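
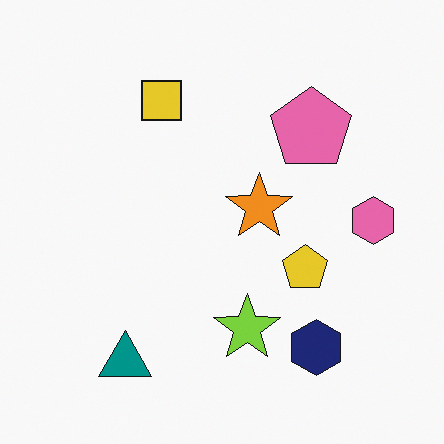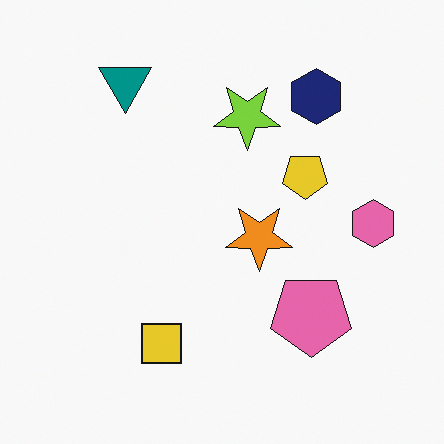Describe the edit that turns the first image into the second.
The image was flipped vertically (top ↔ bottom).

The teal triangle is in the bottom-left of the first image and the top-left of the second — shapes on opposite sides of the horizontal midline have swapped in a mirror flip.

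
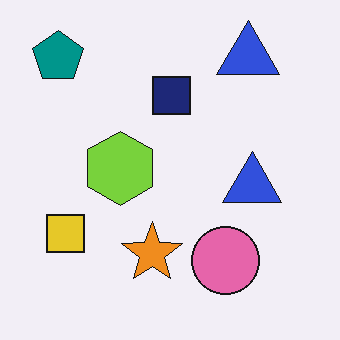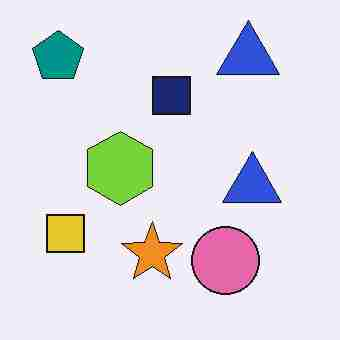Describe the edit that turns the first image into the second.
It was degraded with heavy JPEG compression.

Blocky 8×8 compression artifacts appear around shape edges and the flat background shows ringing — characteristic JPEG degradation.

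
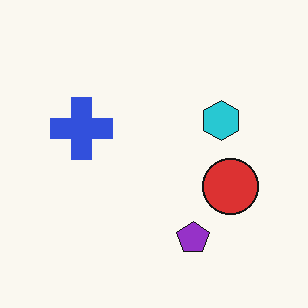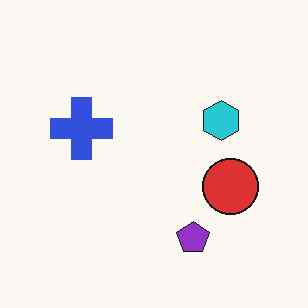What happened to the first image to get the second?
It was given moderate JPEG compression.

Blocky 8×8 compression artifacts appear around shape edges and the flat background shows ringing — characteristic JPEG degradation.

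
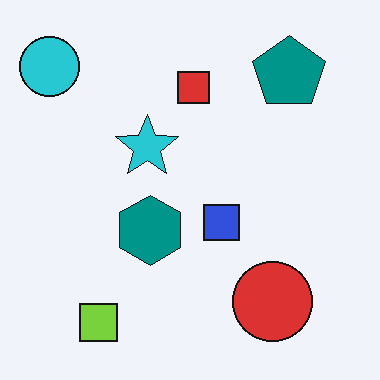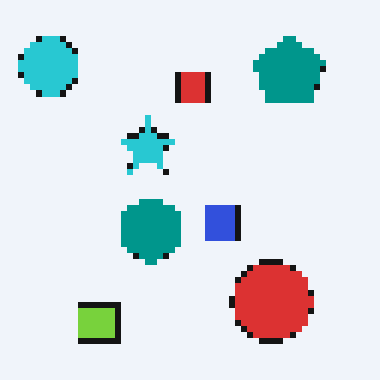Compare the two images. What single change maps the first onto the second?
This is the original image moderately pixelated.

Shapes are reduced to large square blocks; fine edges and outlines are lost — a downscale-then-upscale (mosaic) effect.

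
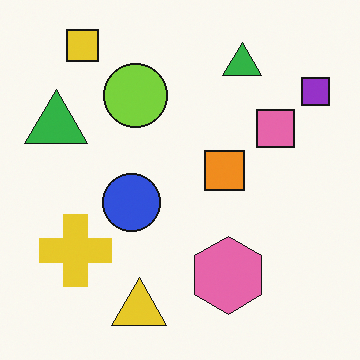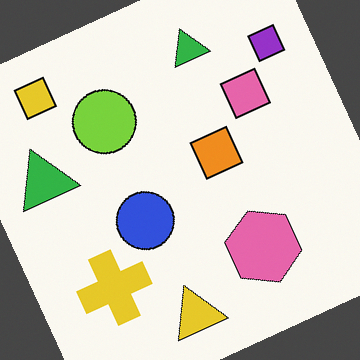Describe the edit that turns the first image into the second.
The transformation is: rotated counter-clockwise by a clearly visible amount.

Every shape is tilted by the same angle and the image corners show triangular fill wedges — a whole-image rotation by a non-right angle.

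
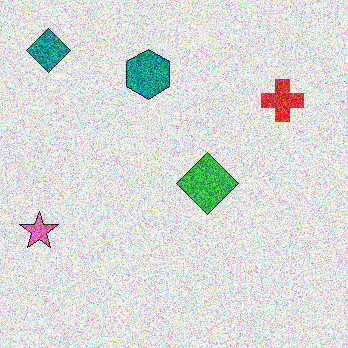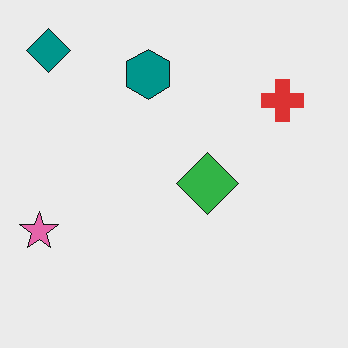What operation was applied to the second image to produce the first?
The image was degraded with heavy additive noise.

Random speckle covers the whole image, including the flat background.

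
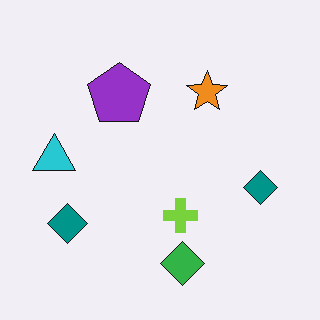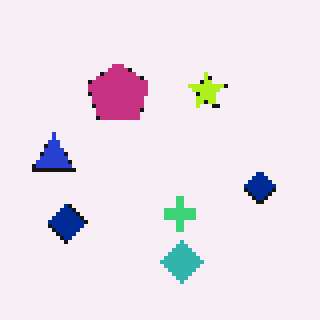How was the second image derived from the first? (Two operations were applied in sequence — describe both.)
The second image is the first hue-shifted by a small amount, then lightly pixelated (a mild mosaic effect).

Every shape's color has rotated by the same amount around the hue wheel — a uniform hue shift. Shapes are reduced to large square blocks; fine edges and outlines are lost — a downscale-then-upscale (mosaic) effect.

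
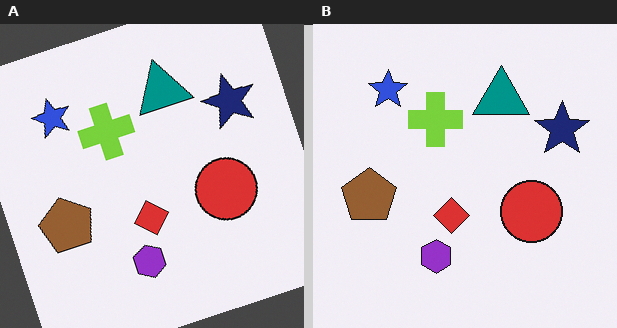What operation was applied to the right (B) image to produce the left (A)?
The image was rotated counter-clockwise by a clearly visible amount.

Every shape is tilted by the same angle and the image corners show triangular fill wedges — a whole-image rotation by a non-right angle.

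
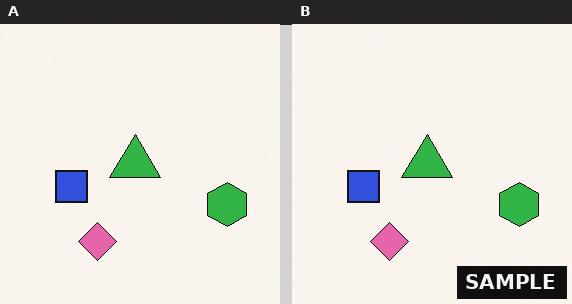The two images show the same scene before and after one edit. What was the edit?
The right (B) image is the left (A) watermarked with the text "SAMPLE" in the lower-right corner.

A dark label reading "SAMPLE" appears in the lower-right corner.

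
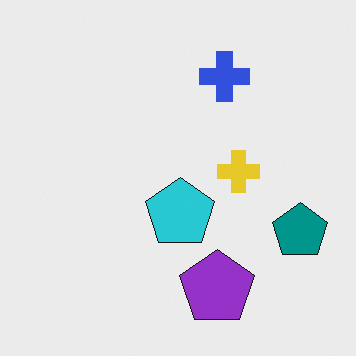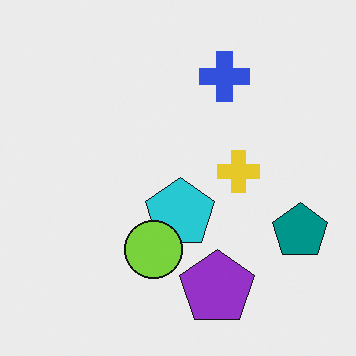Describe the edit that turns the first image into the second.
The second image is the first overlaid with an additional lime circle.

A lime circle appears in the second image that is absent from the first.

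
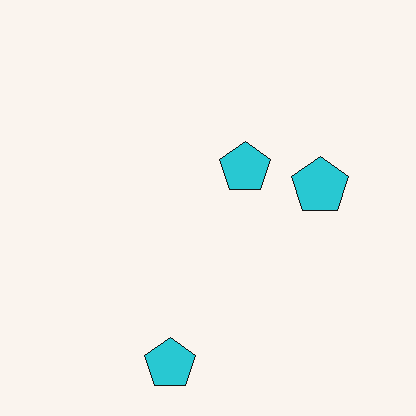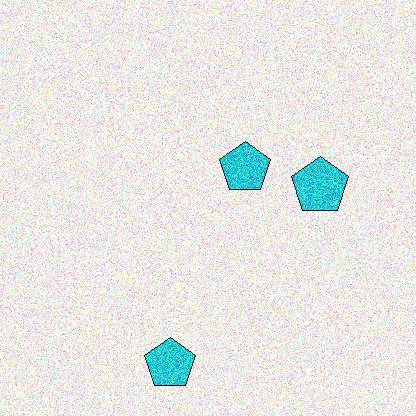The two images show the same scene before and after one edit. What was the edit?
The image was degraded with strong gaussian noise.

Random speckle covers the whole image, including the flat background.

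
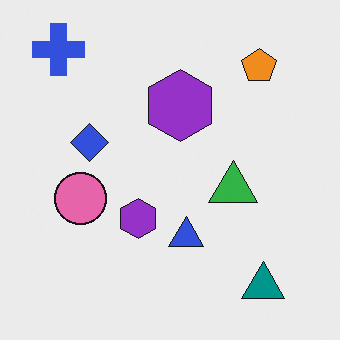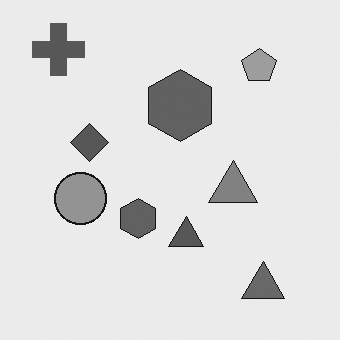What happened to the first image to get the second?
Converted to grayscale.

All color is removed — every shape is now a shade of grey.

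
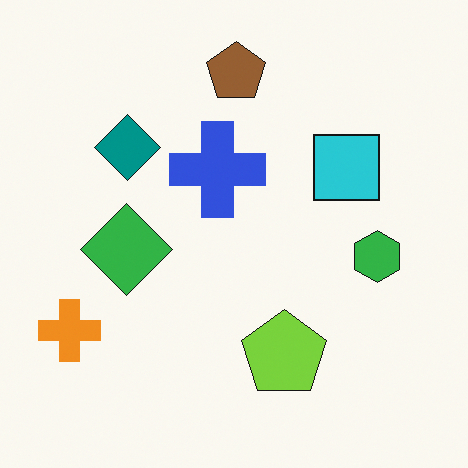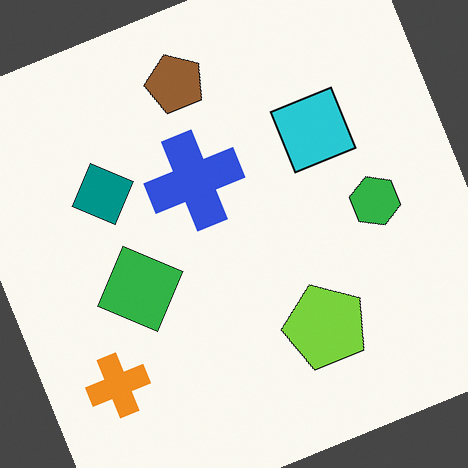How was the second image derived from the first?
It was rotated counter-clockwise by a clearly visible amount.

Every shape is tilted by the same angle and the image corners show triangular fill wedges — a whole-image rotation by a non-right angle.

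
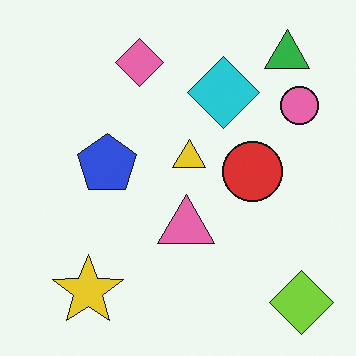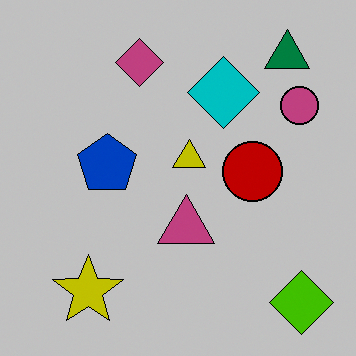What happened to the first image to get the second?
It was heavily posterized to just a handful of flat colors.

Each flat color has snapped to a coarser quantized level — most visibly, the near-white background has dropped to a flat grey.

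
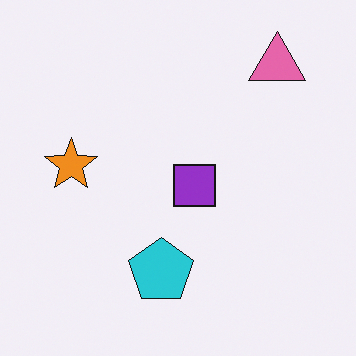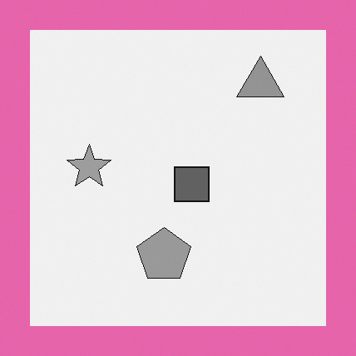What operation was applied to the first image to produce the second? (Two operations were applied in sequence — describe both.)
It was converted to grayscale, then framed with a pink border.

All color is removed — every shape is now a shade of grey. A solid pink frame runs around the edge of the second image, with the content slightly shrunk inside it.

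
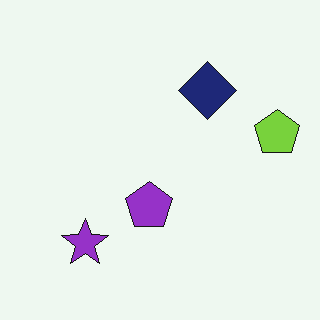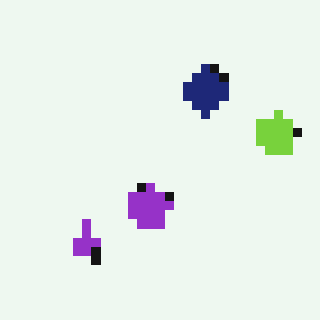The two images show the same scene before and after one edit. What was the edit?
This is the original image heavily pixelated into large blocks.

Shapes are reduced to large square blocks; fine edges and outlines are lost — a downscale-then-upscale (mosaic) effect.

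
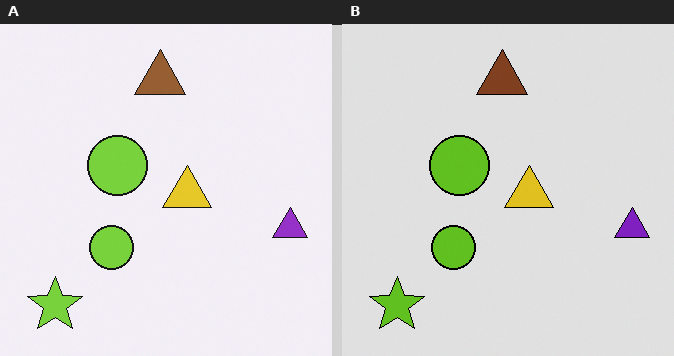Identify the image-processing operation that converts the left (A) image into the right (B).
The image was posterized to a reduced palette.

Each flat color has snapped to a coarser quantized level — most visibly, the near-white background has dropped to a flat grey.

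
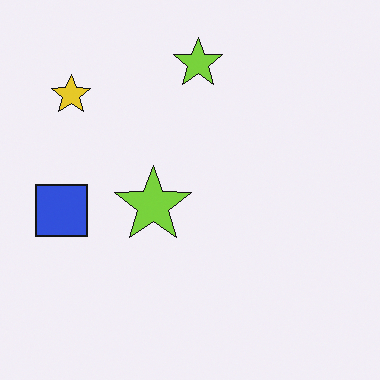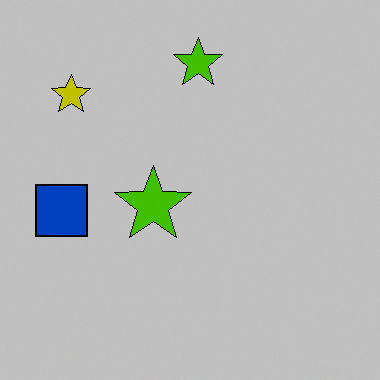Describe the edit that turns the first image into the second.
Heavily posterized to just a handful of flat colors.

Each flat color has snapped to a coarser quantized level — most visibly, the near-white background has dropped to a flat grey.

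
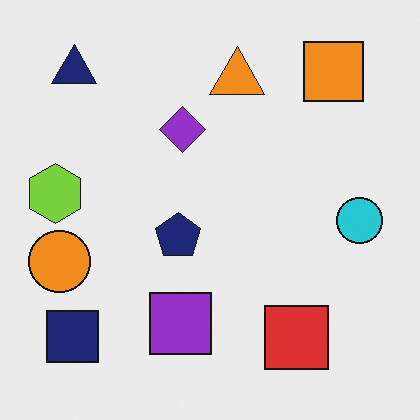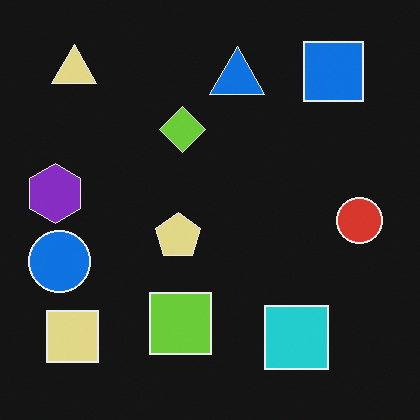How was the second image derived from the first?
The image was color-inverted (negative).

The light background has become dark and every shape's color is its complement — a photographic negative.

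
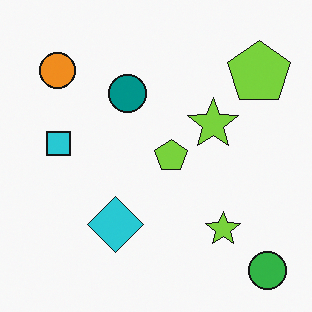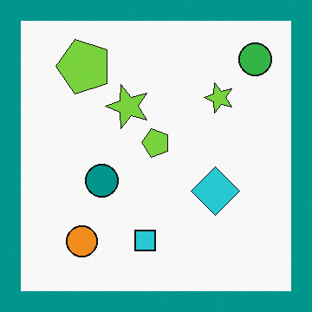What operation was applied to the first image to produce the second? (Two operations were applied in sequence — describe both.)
Rotated 90° counter-clockwise, then framed with a teal border.

The green circle sits in the bottom-right of the first image and the top-right of the second — consistent with a whole-image 90° counter-clockwise rotation. A solid teal frame runs around the edge of the second image, with the content slightly shrunk inside it.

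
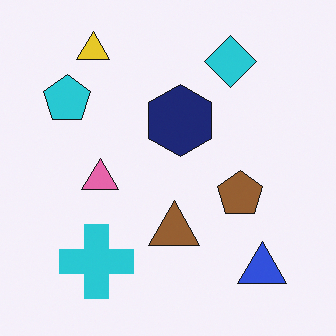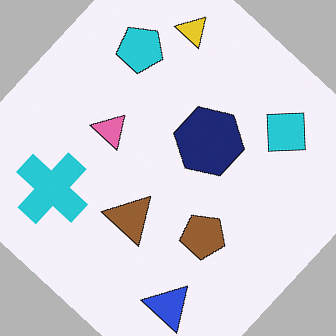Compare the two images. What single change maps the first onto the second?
The image was rotated clockwise by a large amount — several tens of degrees.

Every shape is tilted by the same angle and the image corners show triangular fill wedges — a whole-image rotation by a non-right angle.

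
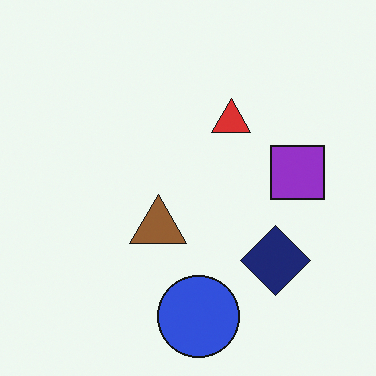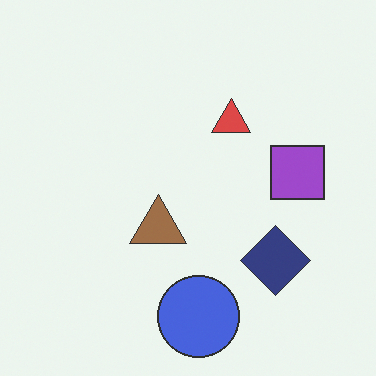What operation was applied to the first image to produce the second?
This is the original image given slightly reduced contrast.

Tones are pushed toward mid-grey across the whole image — a global contrast change.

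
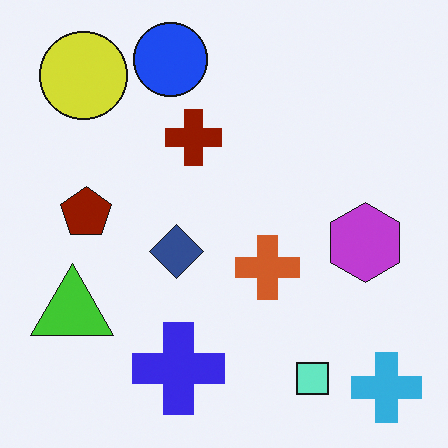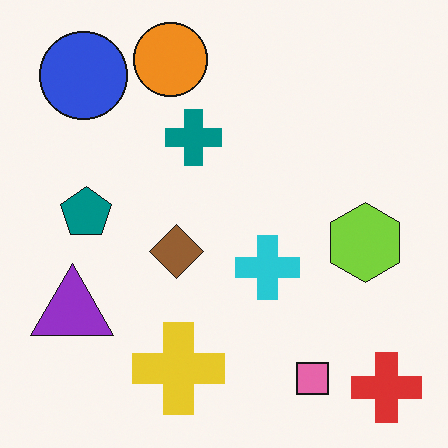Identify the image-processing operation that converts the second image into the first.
Hue-shifted through roughly half the color wheel.

Every shape's color has rotated by the same amount around the hue wheel — a uniform hue shift.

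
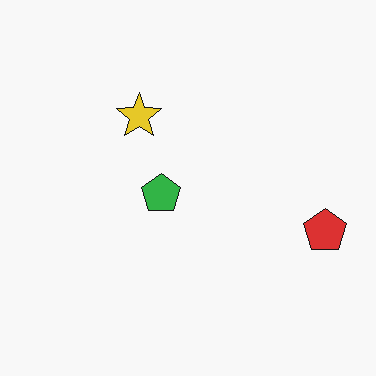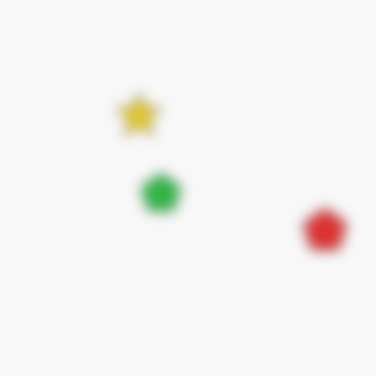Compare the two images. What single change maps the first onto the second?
This is the original image heavily blurred.

Shape edges and outlines are uniformly softened across the whole image.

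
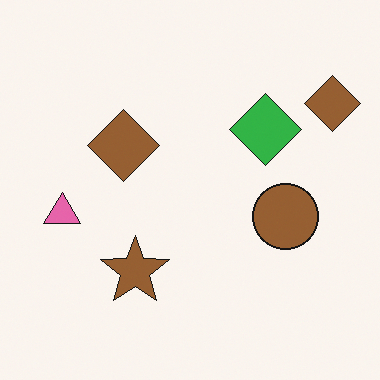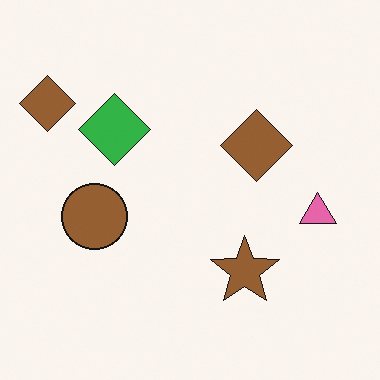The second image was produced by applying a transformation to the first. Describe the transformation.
The transformation is: flipped horizontally (left ↔ right).

The pink triangle is in the left of the first image and the right of the second — shapes on opposite sides of the vertical midline have swapped in a mirror flip.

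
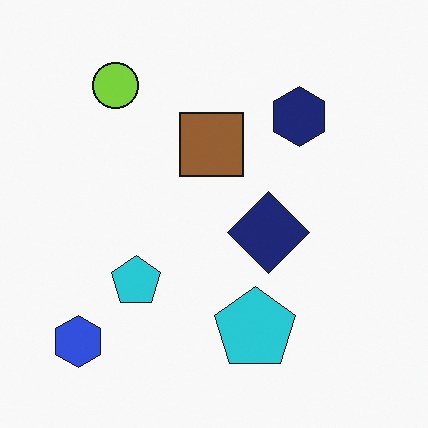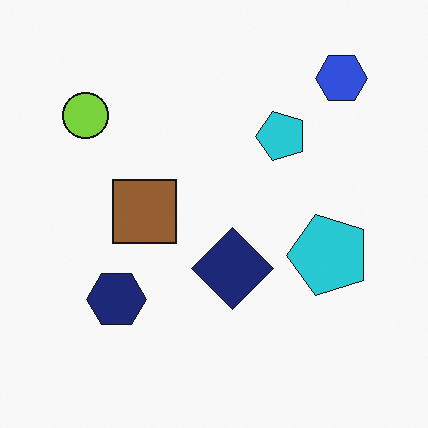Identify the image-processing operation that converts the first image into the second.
The image was transposed (reflected across the top-left ↔ bottom-right diagonal).

Shapes have swapped their row and column positions — what was in the top-right is now in the bottom-left — a diagonal reflection.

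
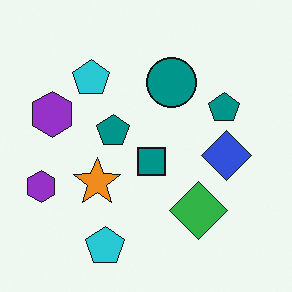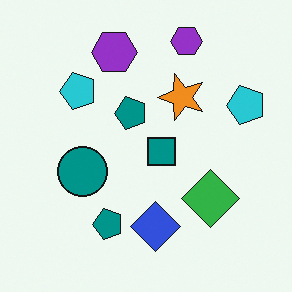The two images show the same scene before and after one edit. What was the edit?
The second image is the first transposed (reflected across the top-left ↔ bottom-right diagonal).

Shapes have swapped their row and column positions — what was in the top-right is now in the bottom-left — a diagonal reflection.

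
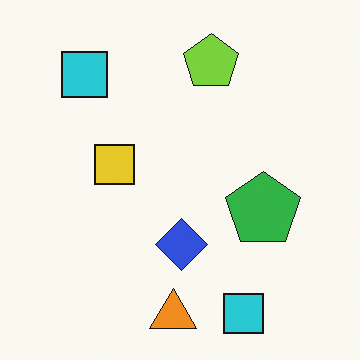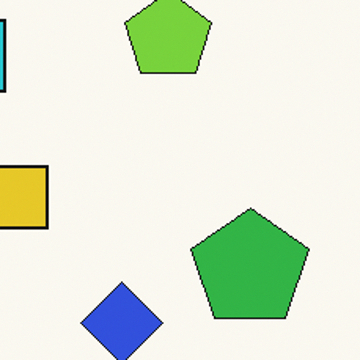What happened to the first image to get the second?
The transformation is: cropped slightly and scaled back up.

The visible shapes are larger and the field of view is narrower; shapes near the original edges may be partly or wholly outside the frame — a crop-and-rescale.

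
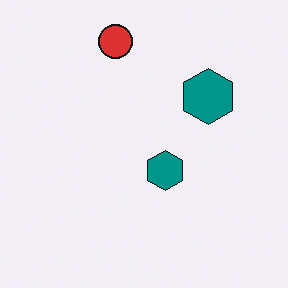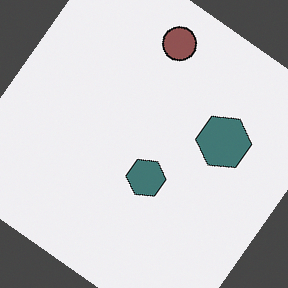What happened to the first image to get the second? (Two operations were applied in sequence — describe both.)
It was made much more muted (saturation change), then rotated clockwise by a large amount — several tens of degrees.

All colors are more muted and greyish — a global saturation change. Every shape is tilted by the same angle and the image corners show triangular fill wedges — a whole-image rotation by a non-right angle.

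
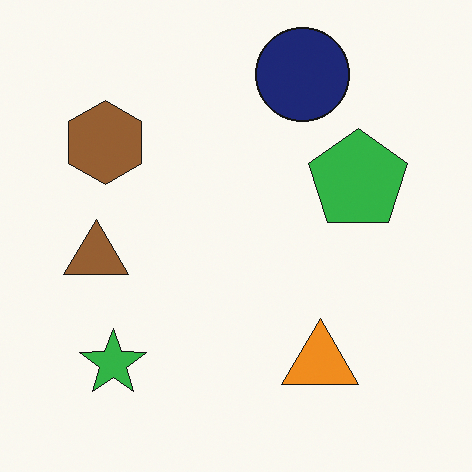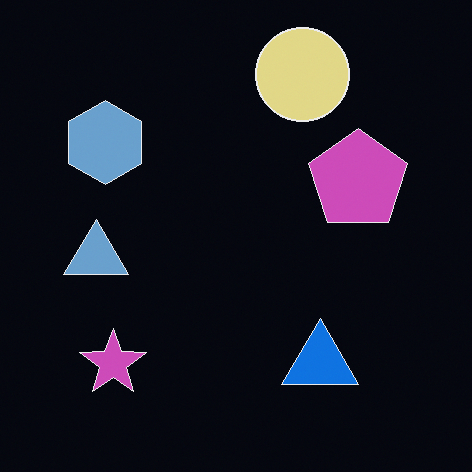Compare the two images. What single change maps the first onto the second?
This is the original image color-inverted (negative).

The light background has become dark and every shape's color is its complement — a photographic negative.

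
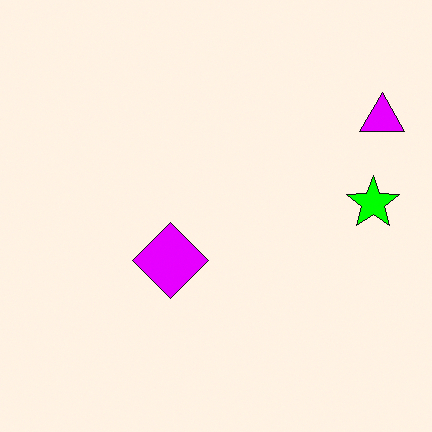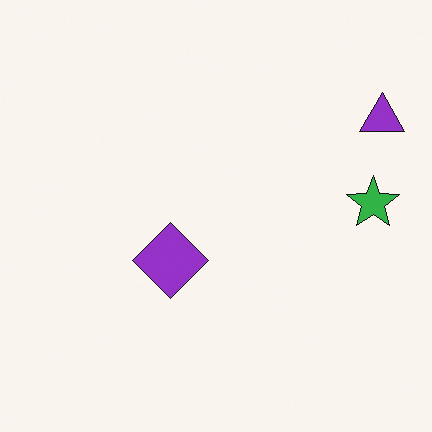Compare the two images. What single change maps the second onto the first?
This is the original image made much more vivid (saturation change).

All colors are more vivid — a global saturation change.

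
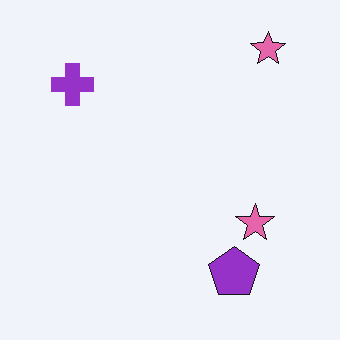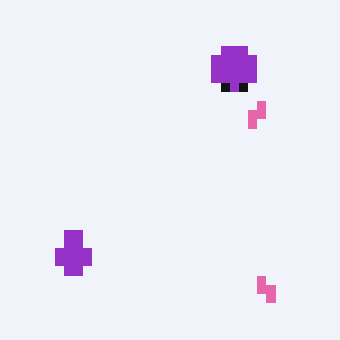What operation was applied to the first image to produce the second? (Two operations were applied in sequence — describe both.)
This is the original image heavily pixelated into large blocks, then flipped vertically (top ↔ bottom).

Shapes are reduced to large square blocks; fine edges and outlines are lost — a downscale-then-upscale (mosaic) effect. The purple pentagon is in the bottom-right of the first image and the top-right of the second — shapes on opposite sides of the horizontal midline have swapped in a mirror flip.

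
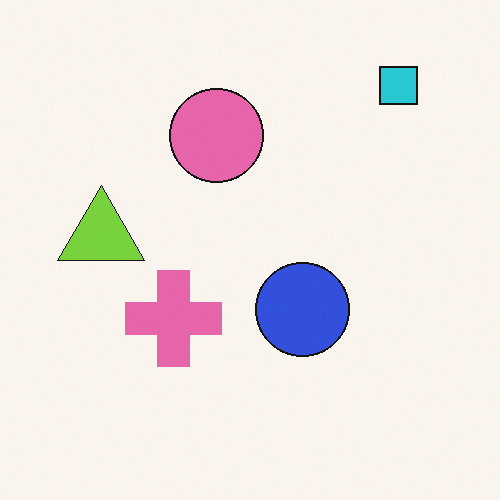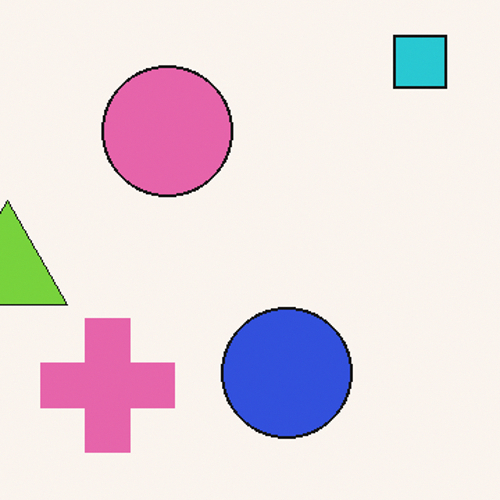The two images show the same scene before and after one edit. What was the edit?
The transformation is: cropped to a modestly smaller region and rescaled.

The visible shapes are larger and the field of view is narrower; shapes near the original edges may be partly or wholly outside the frame — a crop-and-rescale.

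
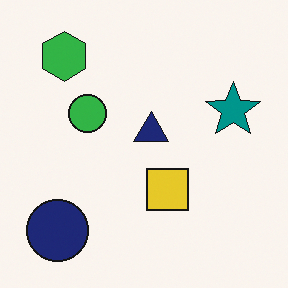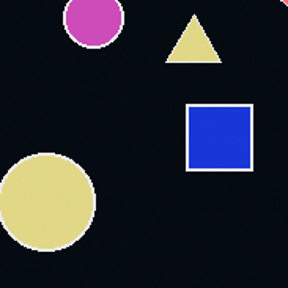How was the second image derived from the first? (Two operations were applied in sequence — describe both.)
The transformation is: color-inverted (negative), then cropped to a modestly smaller region and rescaled.

The light background has become dark and every shape's color is its complement — a photographic negative. The visible shapes are larger and the field of view is narrower; shapes near the original edges may be partly or wholly outside the frame — a crop-and-rescale.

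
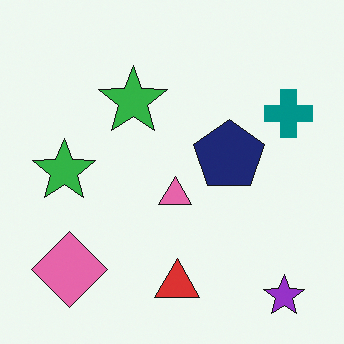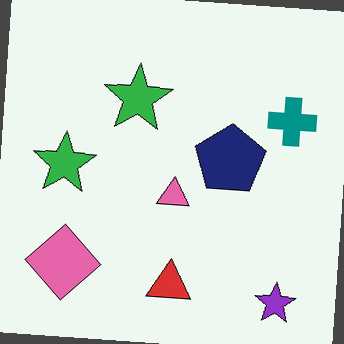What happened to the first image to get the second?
The image was rotated clockwise by a small amount.

Every shape is tilted by the same angle and the image corners show triangular fill wedges — a whole-image rotation by a non-right angle.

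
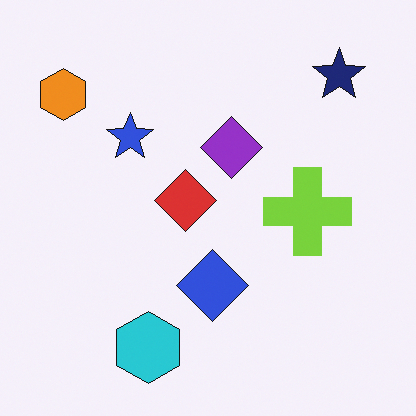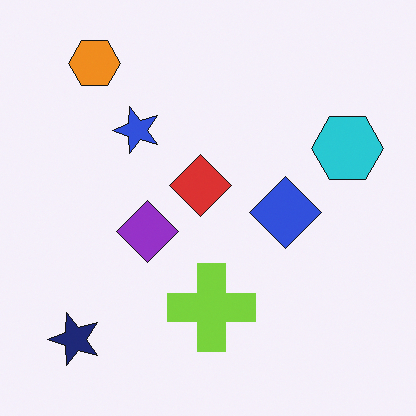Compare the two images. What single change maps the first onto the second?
The transformation is: transposed (reflected across the top-left ↔ bottom-right diagonal).

Shapes have swapped their row and column positions — what was in the top-right is now in the bottom-left — a diagonal reflection.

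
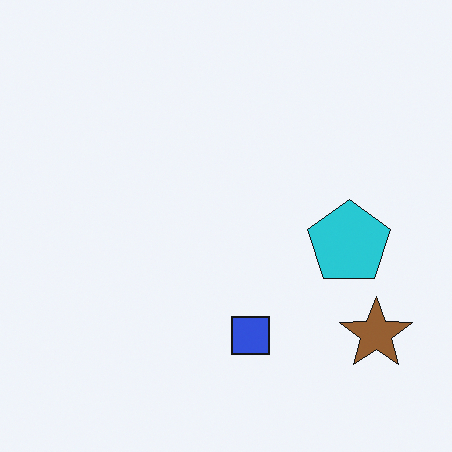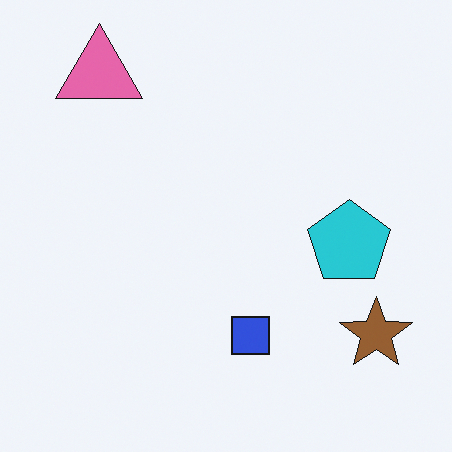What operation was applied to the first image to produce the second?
The image was overlaid with an additional pink triangle.

A pink triangle appears in the second image that is absent from the first.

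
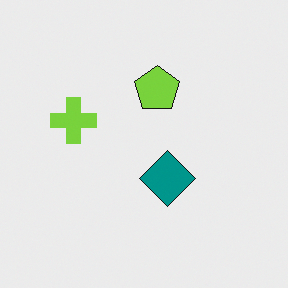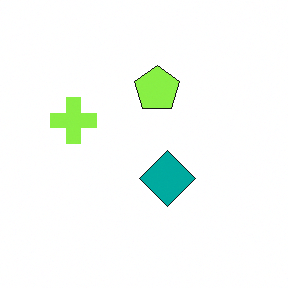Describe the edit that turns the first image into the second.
Slightly brightened.

Every pixel — background and shapes alike — is uniformly brightened.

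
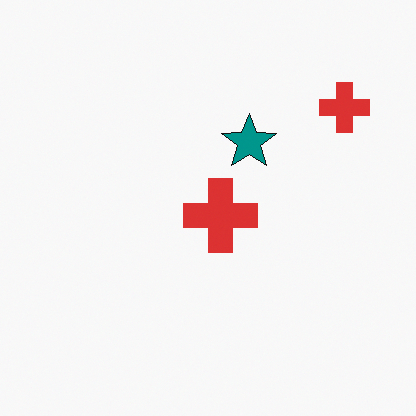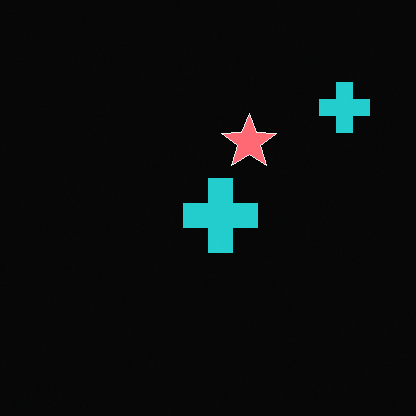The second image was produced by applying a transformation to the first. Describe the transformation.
It was color-inverted (negative).

The light background has become dark and every shape's color is its complement — a photographic negative.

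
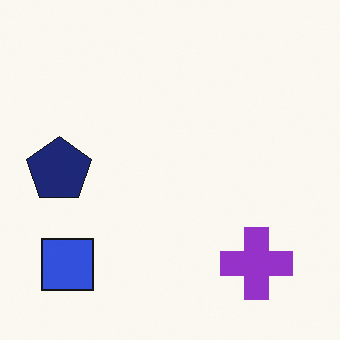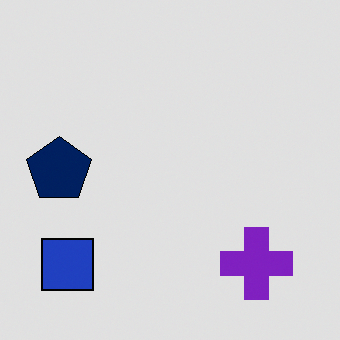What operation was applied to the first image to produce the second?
The second image is the first posterized to a reduced palette.

Each flat color has snapped to a coarser quantized level — most visibly, the near-white background has dropped to a flat grey.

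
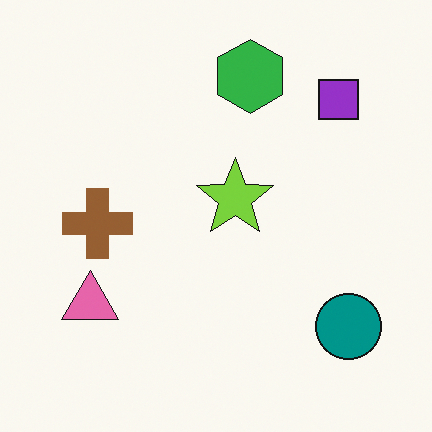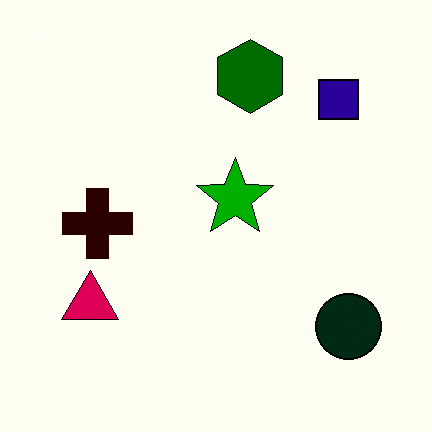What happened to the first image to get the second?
The second image is the first given much higher contrast.

Tones are pushed away from mid-grey across the whole image — a global contrast change.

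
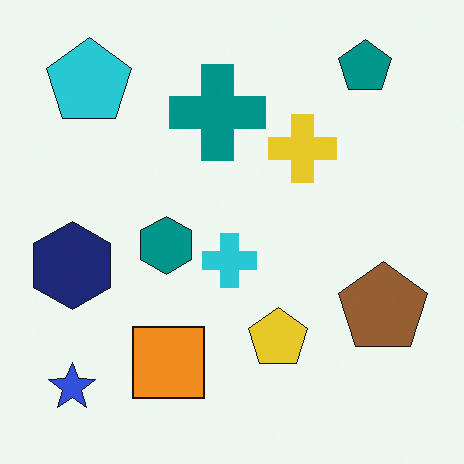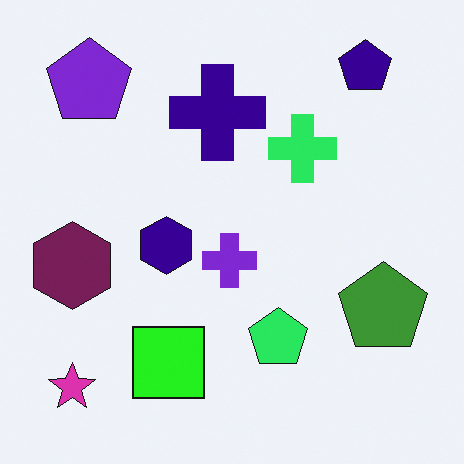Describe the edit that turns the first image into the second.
The image was hue-shifted by a moderate amount.

Every shape's color has rotated by the same amount around the hue wheel — a uniform hue shift.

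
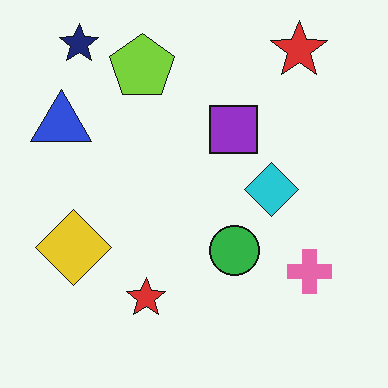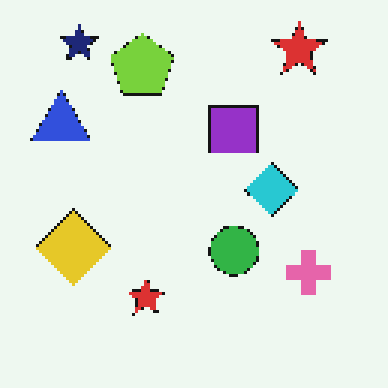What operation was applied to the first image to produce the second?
This is the original image lightly pixelated (a mild mosaic effect).

Shapes are reduced to large square blocks; fine edges and outlines are lost — a downscale-then-upscale (mosaic) effect.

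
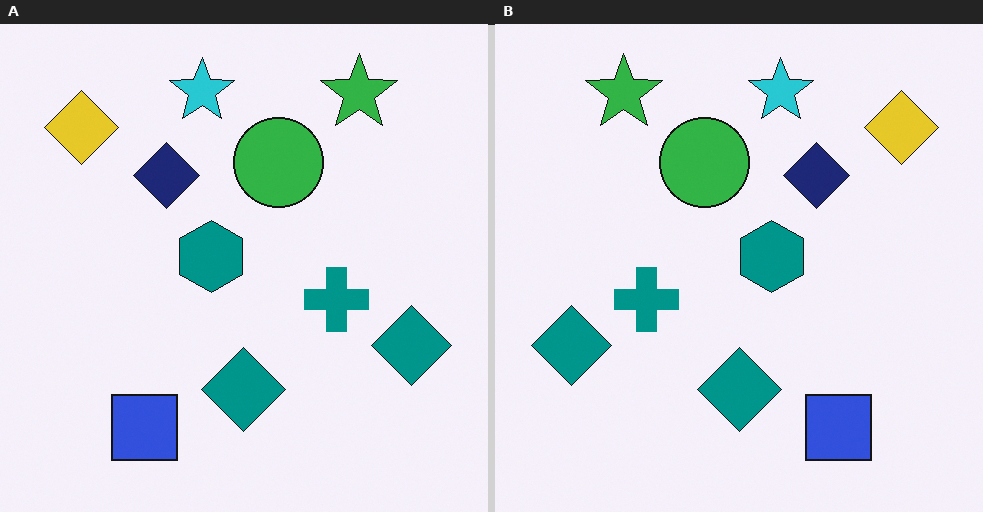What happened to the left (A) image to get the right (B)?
It was flipped horizontally (left ↔ right).

The yellow diamond is in the top-left of the left (A) image and the top-right of the right (B) — shapes on opposite sides of the vertical midline have swapped in a mirror flip.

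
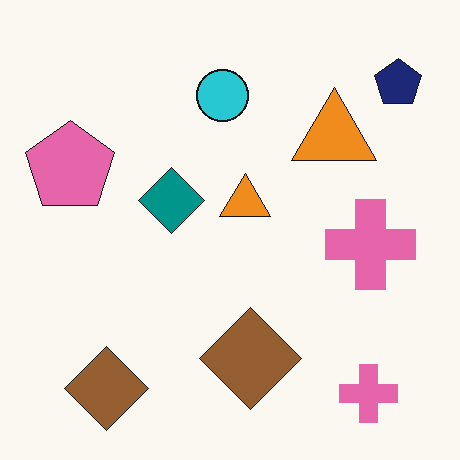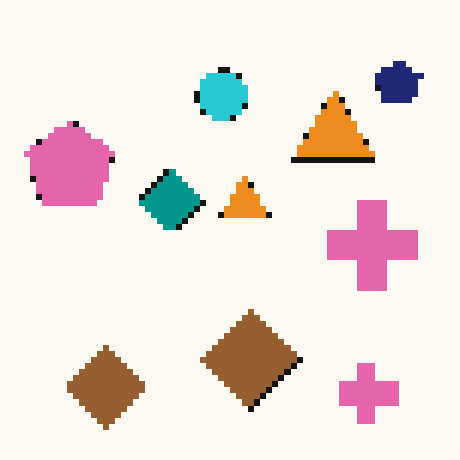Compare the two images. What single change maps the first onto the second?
The transformation is: moderately pixelated.

Shapes are reduced to large square blocks; fine edges and outlines are lost — a downscale-then-upscale (mosaic) effect.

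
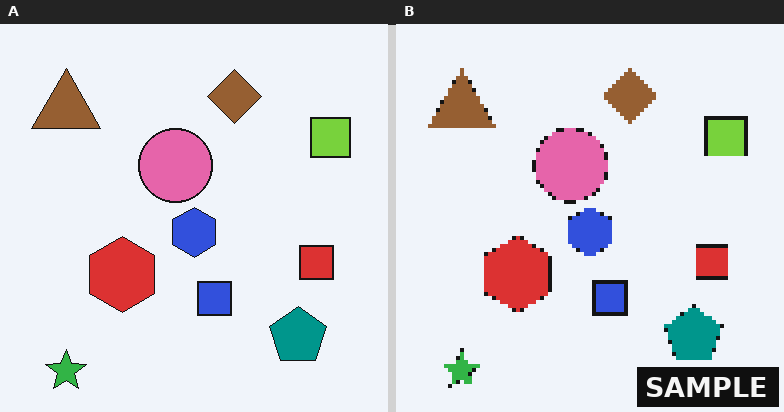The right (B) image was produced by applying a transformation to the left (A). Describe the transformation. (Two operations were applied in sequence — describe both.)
The transformation is: lightly pixelated (a mild mosaic effect), then watermarked with the text "SAMPLE" in the lower-right corner.

Shapes are reduced to large square blocks; fine edges and outlines are lost — a downscale-then-upscale (mosaic) effect. A dark label reading "SAMPLE" appears in the lower-right corner.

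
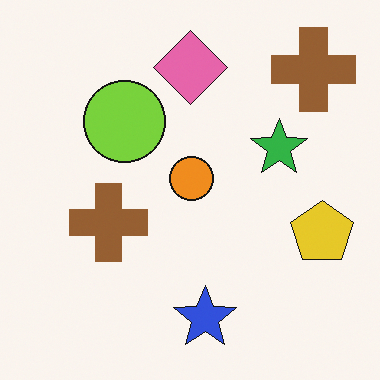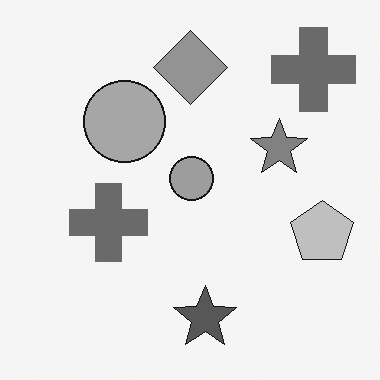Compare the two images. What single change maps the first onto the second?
The image was converted to grayscale.

All color is removed — every shape is now a shade of grey.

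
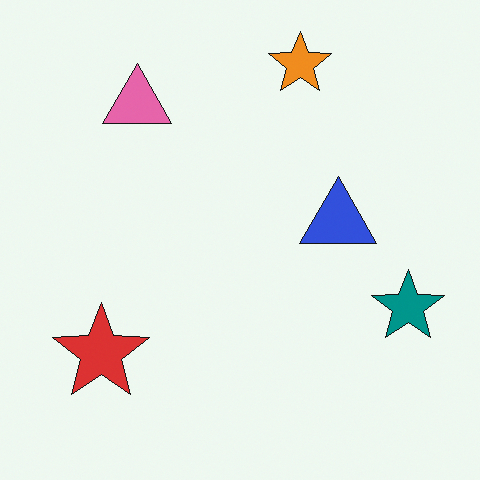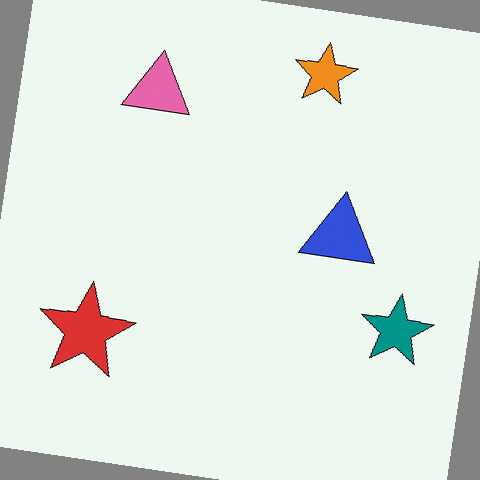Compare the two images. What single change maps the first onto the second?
This is the original image rotated clockwise by a small amount.

Every shape is tilted by the same angle and the image corners show triangular fill wedges — a whole-image rotation by a non-right angle.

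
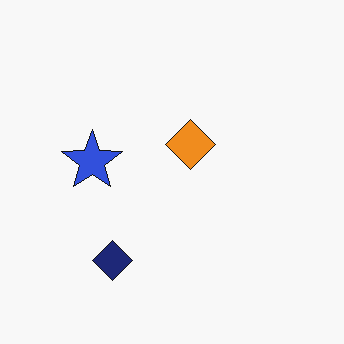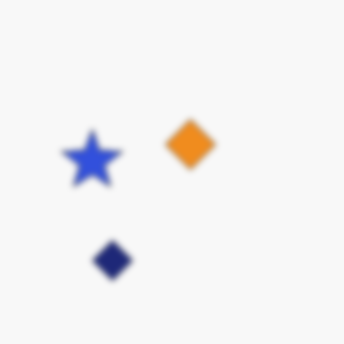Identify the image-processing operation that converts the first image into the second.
This is the original image moderately blurred.

Shape edges and outlines are uniformly softened across the whole image.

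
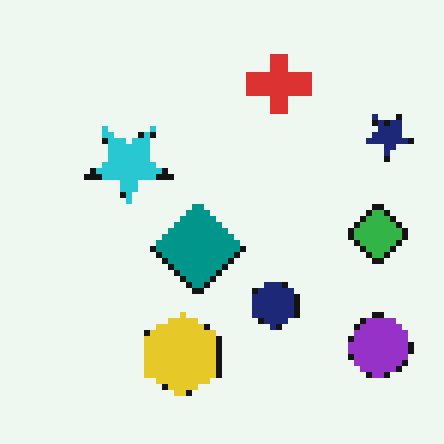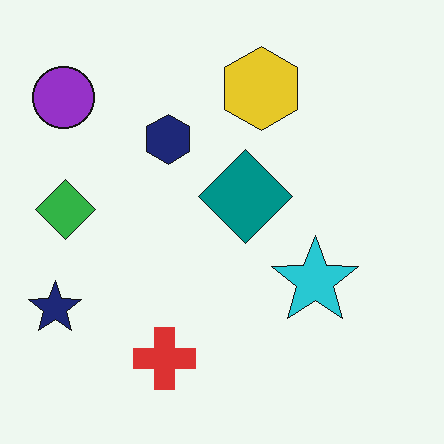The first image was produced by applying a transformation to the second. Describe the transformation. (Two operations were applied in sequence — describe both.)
The transformation is: rotated 180°, then pixelated into visible square blocks.

The purple circle sits in the top-left of the second image and the bottom-right of the first — consistent with a whole-image 180° rotation. Shapes are reduced to large square blocks; fine edges and outlines are lost — a downscale-then-upscale (mosaic) effect.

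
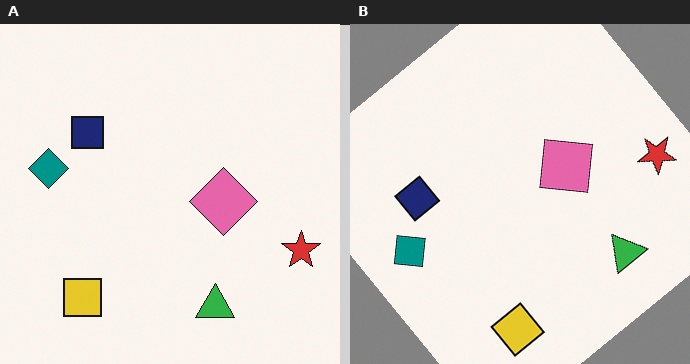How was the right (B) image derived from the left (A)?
The image was rotated counter-clockwise by a large amount — several tens of degrees.

Every shape is tilted by the same angle and the image corners show triangular fill wedges — a whole-image rotation by a non-right angle.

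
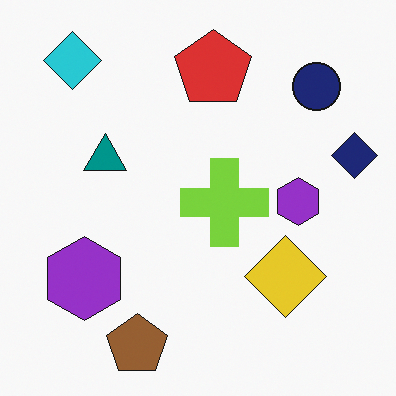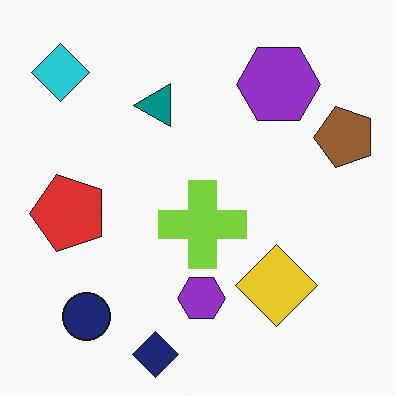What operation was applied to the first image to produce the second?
The second image is the first transposed (reflected across the top-left ↔ bottom-right diagonal).

Shapes have swapped their row and column positions — what was in the top-right is now in the bottom-left — a diagonal reflection.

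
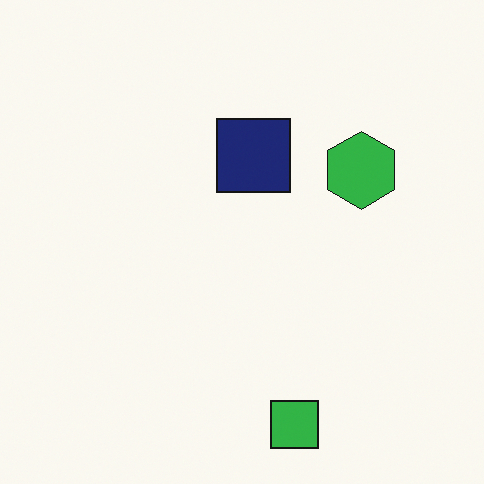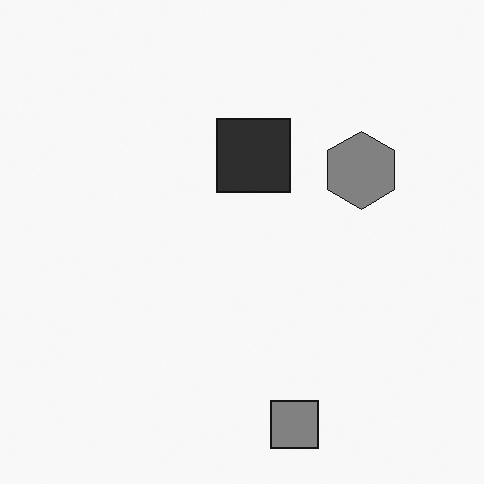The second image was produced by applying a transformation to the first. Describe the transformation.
This is the original image converted to grayscale.

All color is removed — every shape is now a shade of grey.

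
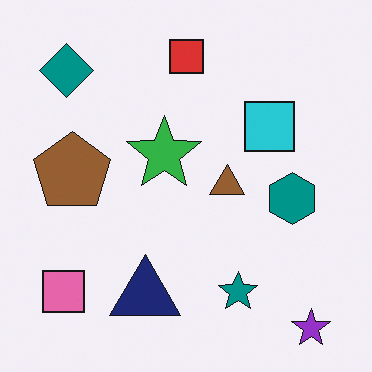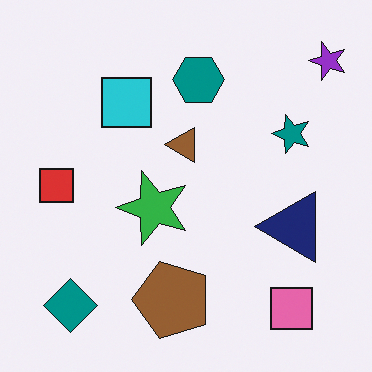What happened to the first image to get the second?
The transformation is: rotated 90° counter-clockwise.

The purple star sits in the bottom-right of the first image and the top-right of the second — consistent with a whole-image 90° counter-clockwise rotation.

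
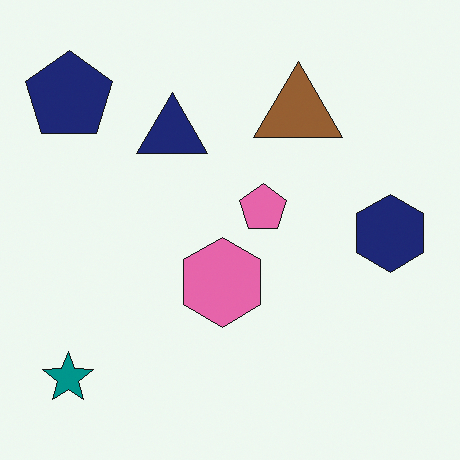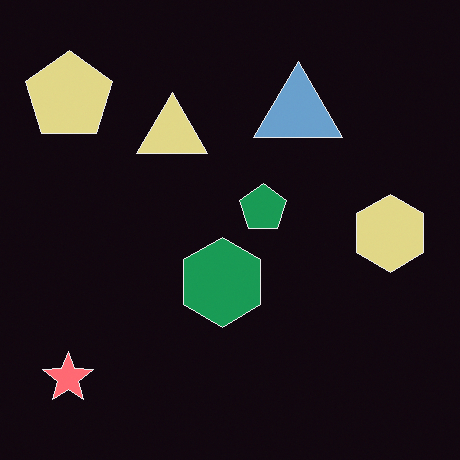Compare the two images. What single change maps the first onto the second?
This is the original image color-inverted (negative).

The light background has become dark and every shape's color is its complement — a photographic negative.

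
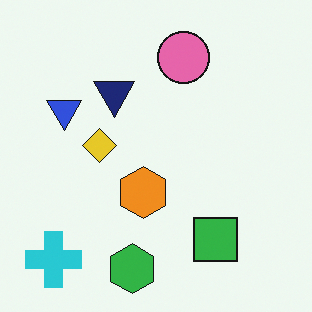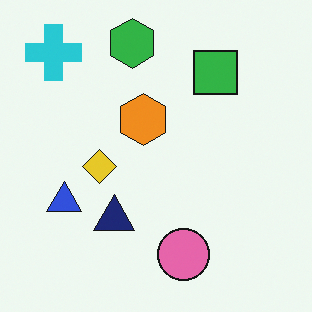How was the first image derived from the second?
This is the original image flipped vertically (top ↔ bottom).

The green hexagon is in the top of the second image and the bottom of the first — shapes on opposite sides of the horizontal midline have swapped in a mirror flip.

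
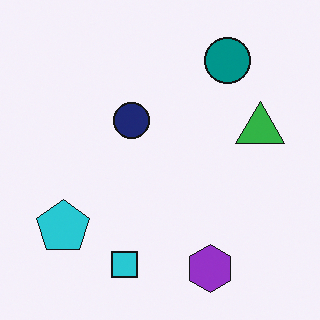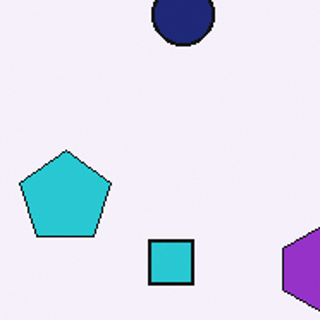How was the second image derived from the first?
Cropped to a noticeably smaller region and rescaled.

The visible shapes are larger and the field of view is narrower; shapes near the original edges may be partly or wholly outside the frame — a crop-and-rescale.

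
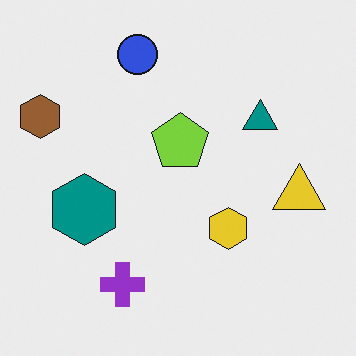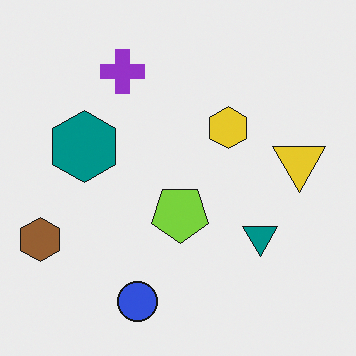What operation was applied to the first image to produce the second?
This is the original image flipped vertically (top ↔ bottom).

The blue circle is in the top of the first image and the bottom of the second — shapes on opposite sides of the horizontal midline have swapped in a mirror flip.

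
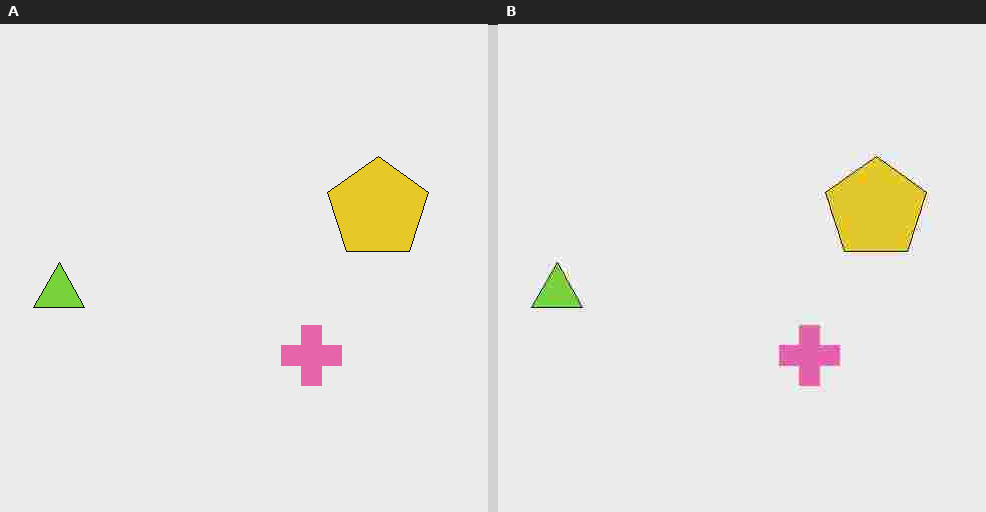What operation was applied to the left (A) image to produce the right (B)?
It was degraded with heavy JPEG compression.

Blocky 8×8 compression artifacts appear around shape edges and the flat background shows ringing — characteristic JPEG degradation.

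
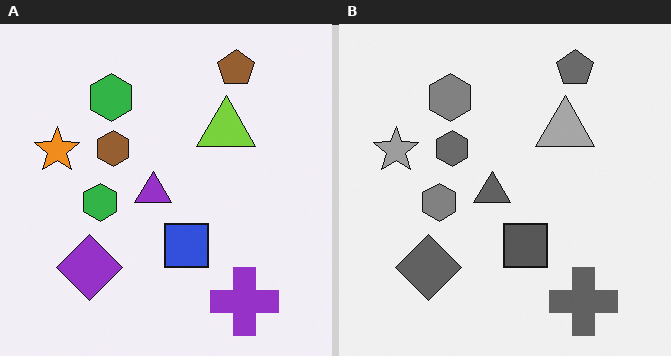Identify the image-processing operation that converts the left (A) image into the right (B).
The transformation is: converted to grayscale.

All color is removed — every shape is now a shade of grey.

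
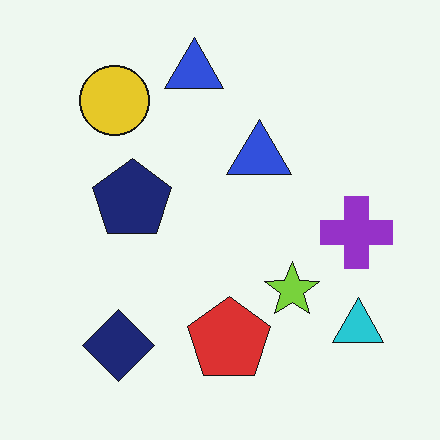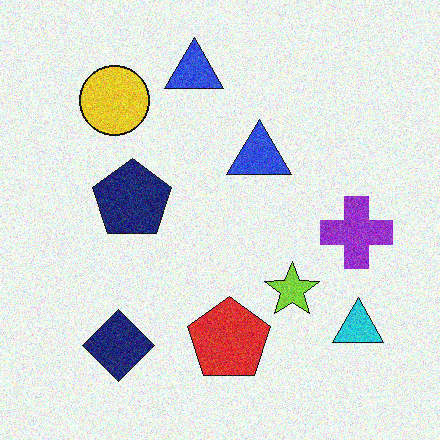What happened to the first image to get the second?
The transformation is: degraded with visible gaussian noise.

Random speckle covers the whole image, including the flat background.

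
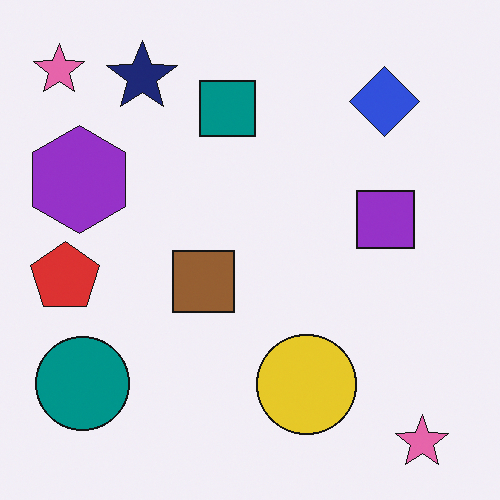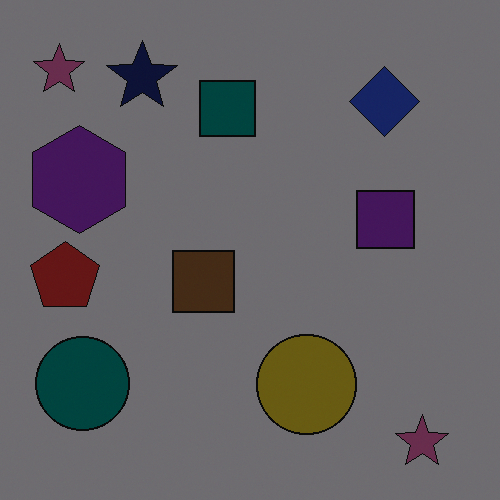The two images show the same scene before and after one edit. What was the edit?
Darkened a lot.

Every pixel — background and shapes alike — is uniformly darkened.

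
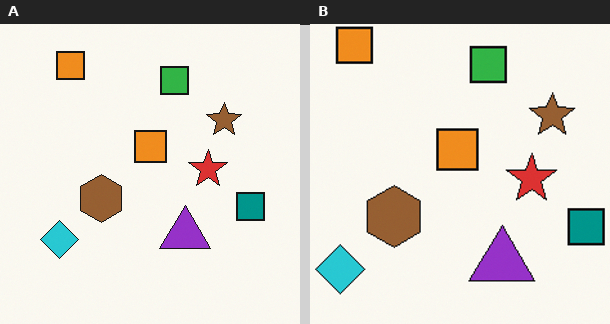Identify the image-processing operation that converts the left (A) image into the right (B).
The right (B) image is the left (A) cropped to a modestly smaller region and rescaled.

The visible shapes are larger and the field of view is narrower; shapes near the original edges may be partly or wholly outside the frame — a crop-and-rescale.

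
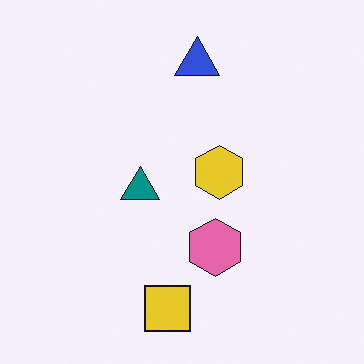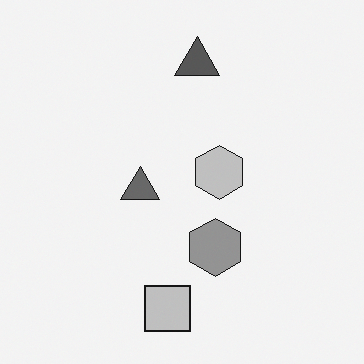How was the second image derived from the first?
The second image is the first converted to grayscale.

All color is removed — every shape is now a shade of grey.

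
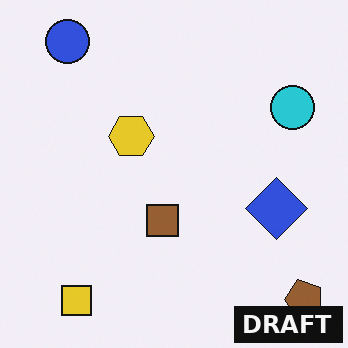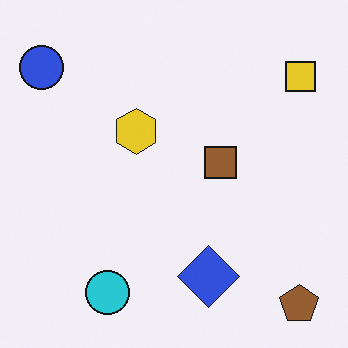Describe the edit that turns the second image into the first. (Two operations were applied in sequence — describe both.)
The image was transposed (reflected across the top-left ↔ bottom-right diagonal), then watermarked with the text "DRAFT" in the lower-right corner.

Shapes have swapped their row and column positions — what was in the top-right is now in the bottom-left — a diagonal reflection. A dark label reading "DRAFT" appears in the lower-right corner.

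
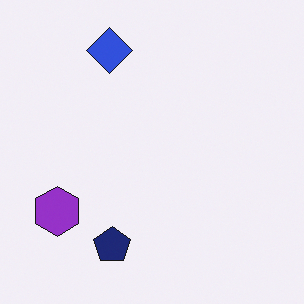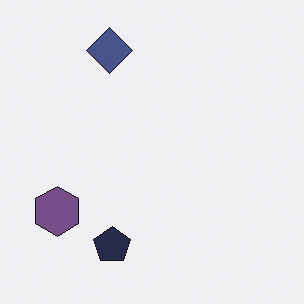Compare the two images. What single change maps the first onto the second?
The second image is the first heavily desaturated.

All colors are more muted and greyish — a global saturation change.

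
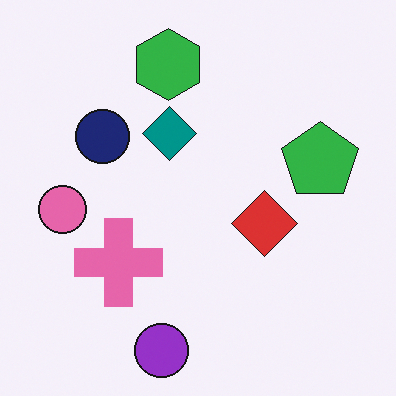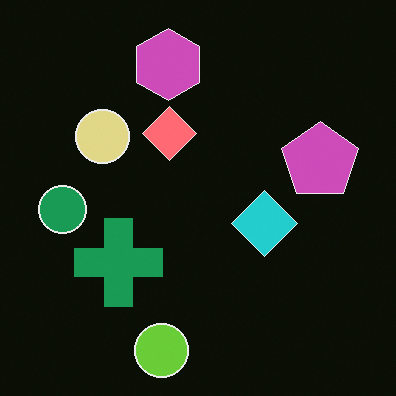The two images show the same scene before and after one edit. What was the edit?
The second image is the first color-inverted (negative).

The light background has become dark and every shape's color is its complement — a photographic negative.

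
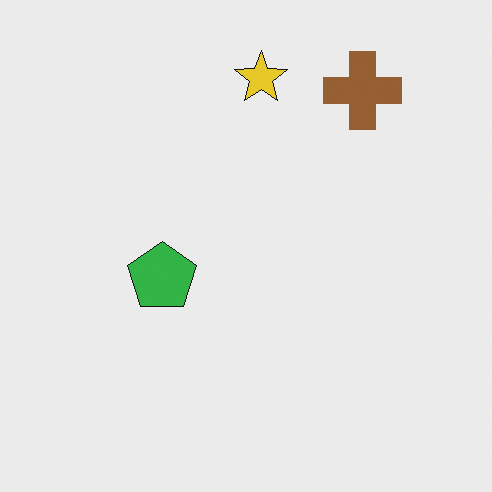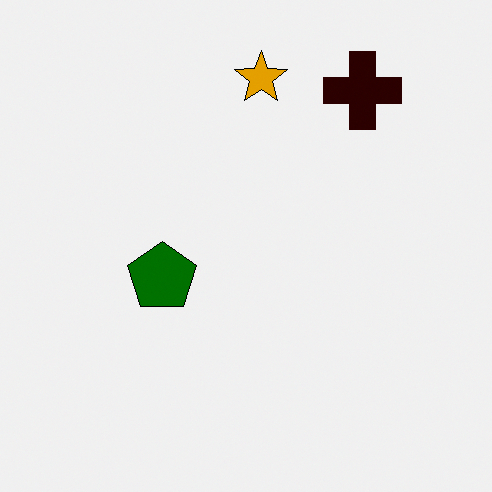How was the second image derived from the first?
Boosted in contrast.

Tones are pushed away from mid-grey across the whole image — a global contrast change.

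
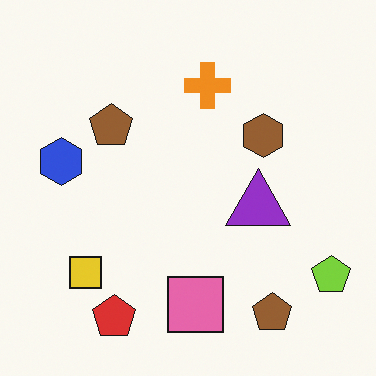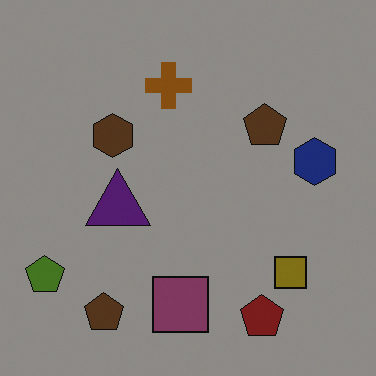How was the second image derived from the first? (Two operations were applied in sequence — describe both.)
The transformation is: flipped horizontally (left ↔ right), then noticeably darkened.

The lime pentagon is in the bottom-right of the first image and the bottom-left of the second — shapes on opposite sides of the vertical midline have swapped in a mirror flip. Every pixel — background and shapes alike — is uniformly darkened.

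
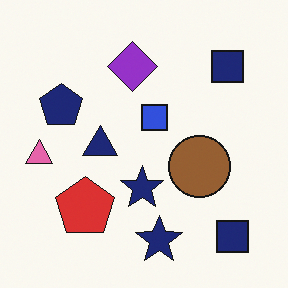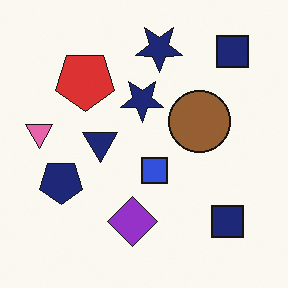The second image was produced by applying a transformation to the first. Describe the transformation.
The image was flipped vertically (top ↔ bottom).

The purple diamond is in the top of the first image and the bottom of the second — shapes on opposite sides of the horizontal midline have swapped in a mirror flip.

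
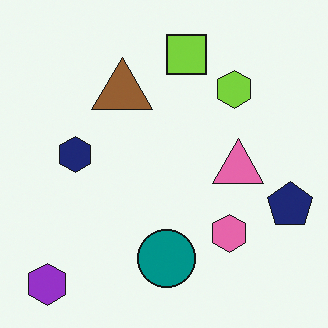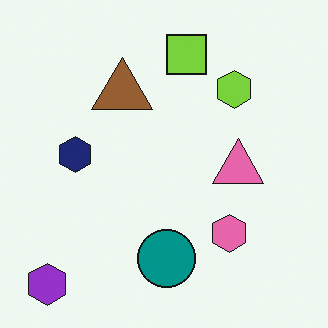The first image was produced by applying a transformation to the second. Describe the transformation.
This is the original image overlaid with an additional navy pentagon.

A navy pentagon appears in the first image that is absent from the second.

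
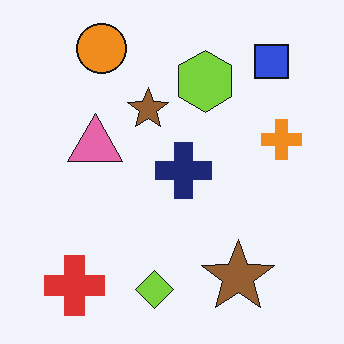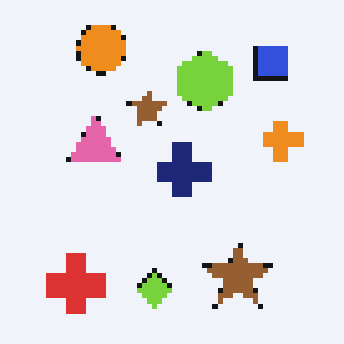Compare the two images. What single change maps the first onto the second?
Lightly pixelated (a mild mosaic effect).

Shapes are reduced to large square blocks; fine edges and outlines are lost — a downscale-then-upscale (mosaic) effect.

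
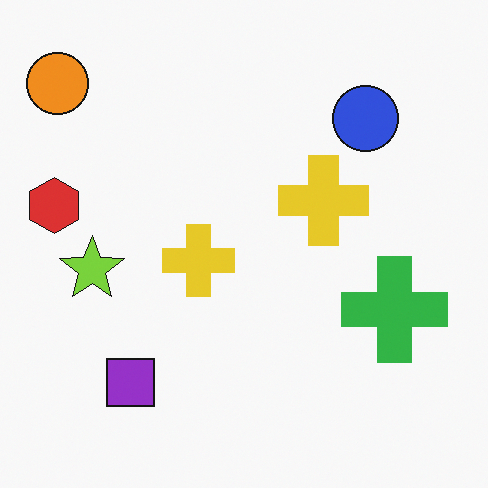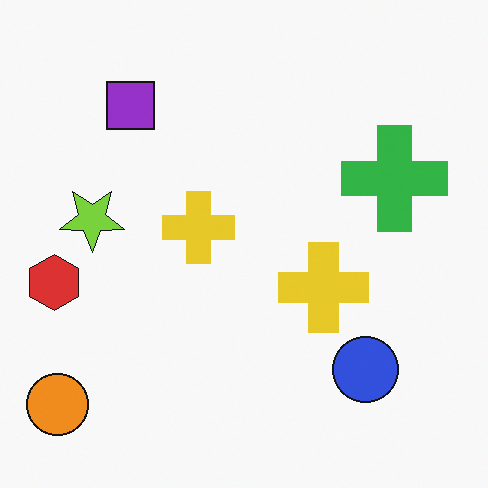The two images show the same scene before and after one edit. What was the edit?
The image was flipped vertically (top ↔ bottom).

The orange circle is in the top-left of the first image and the bottom-left of the second — shapes on opposite sides of the horizontal midline have swapped in a mirror flip.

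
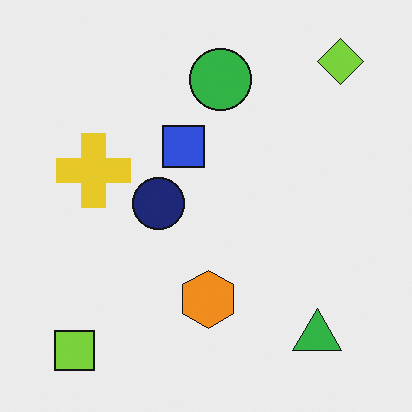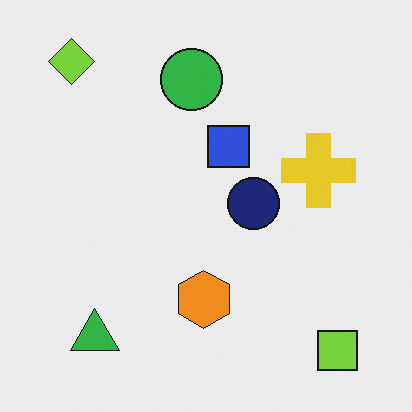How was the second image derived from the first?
The image was flipped horizontally (left ↔ right).

The lime diamond is in the top-right of the first image and the top-left of the second — shapes on opposite sides of the vertical midline have swapped in a mirror flip.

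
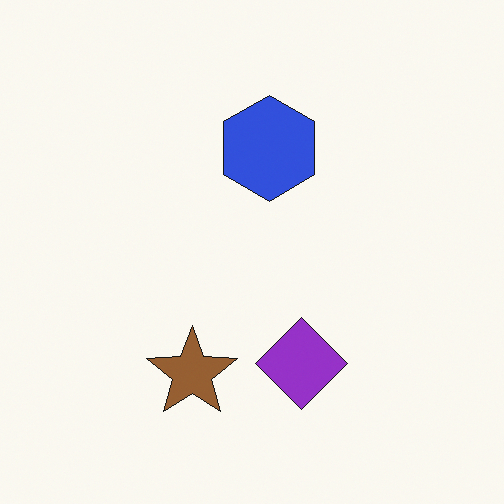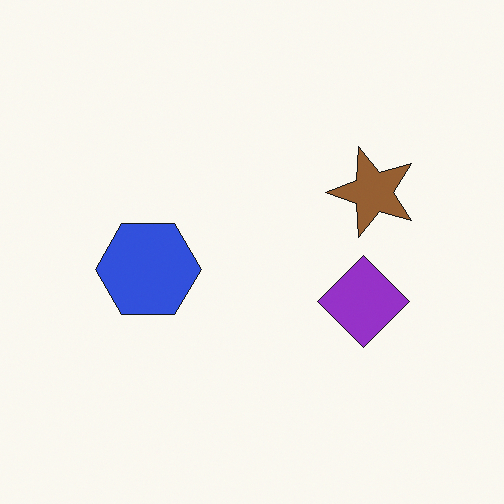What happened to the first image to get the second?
The second image is the first transposed (reflected across the top-left ↔ bottom-right diagonal).

Shapes have swapped their row and column positions — what was in the top-right is now in the bottom-left — a diagonal reflection.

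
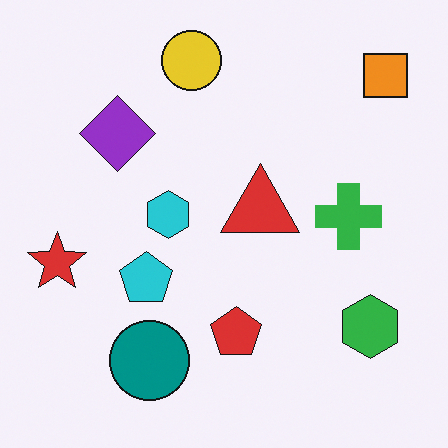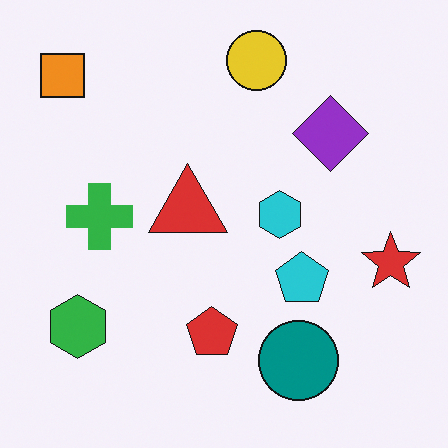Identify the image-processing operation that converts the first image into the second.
It was flipped horizontally (left ↔ right).

The red star is in the left of the first image and the right of the second — shapes on opposite sides of the vertical midline have swapped in a mirror flip.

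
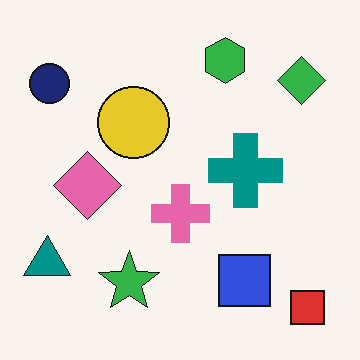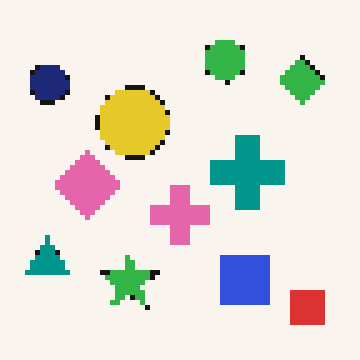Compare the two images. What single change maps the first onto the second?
The image was lightly pixelated (a mild mosaic effect).

Shapes are reduced to large square blocks; fine edges and outlines are lost — a downscale-then-upscale (mosaic) effect.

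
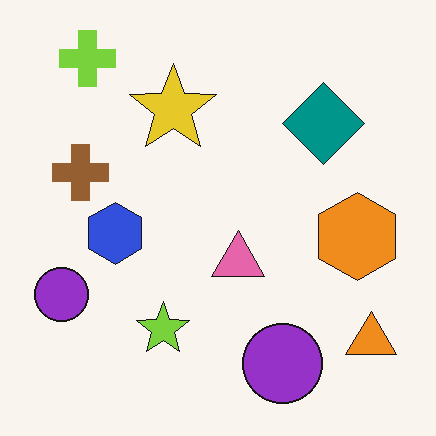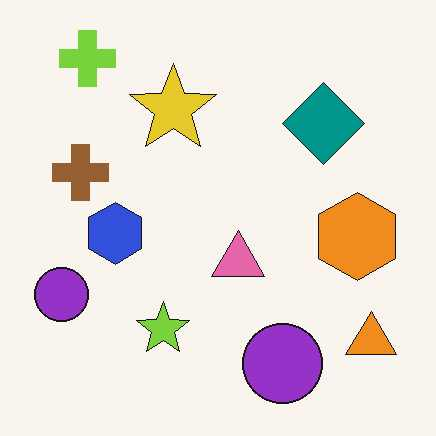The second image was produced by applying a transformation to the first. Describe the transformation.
The transformation is: given moderate JPEG compression.

Blocky 8×8 compression artifacts appear around shape edges and the flat background shows ringing — characteristic JPEG degradation.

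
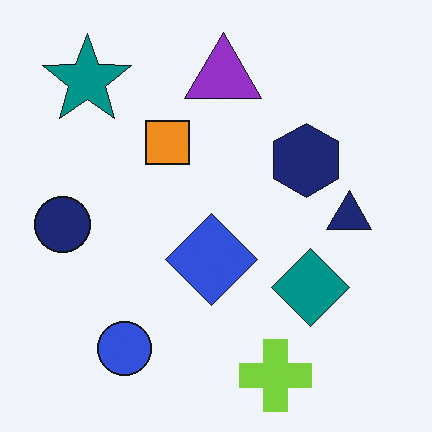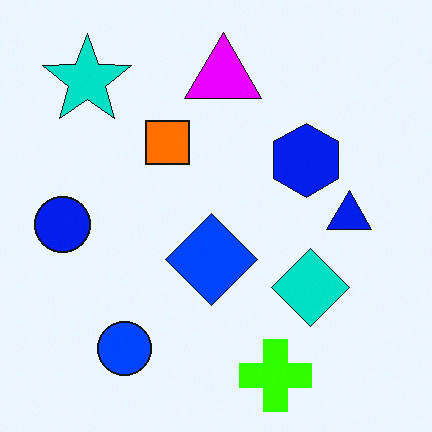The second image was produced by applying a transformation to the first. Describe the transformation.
The transformation is: heavily oversaturated.

All colors are more vivid — a global saturation change.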